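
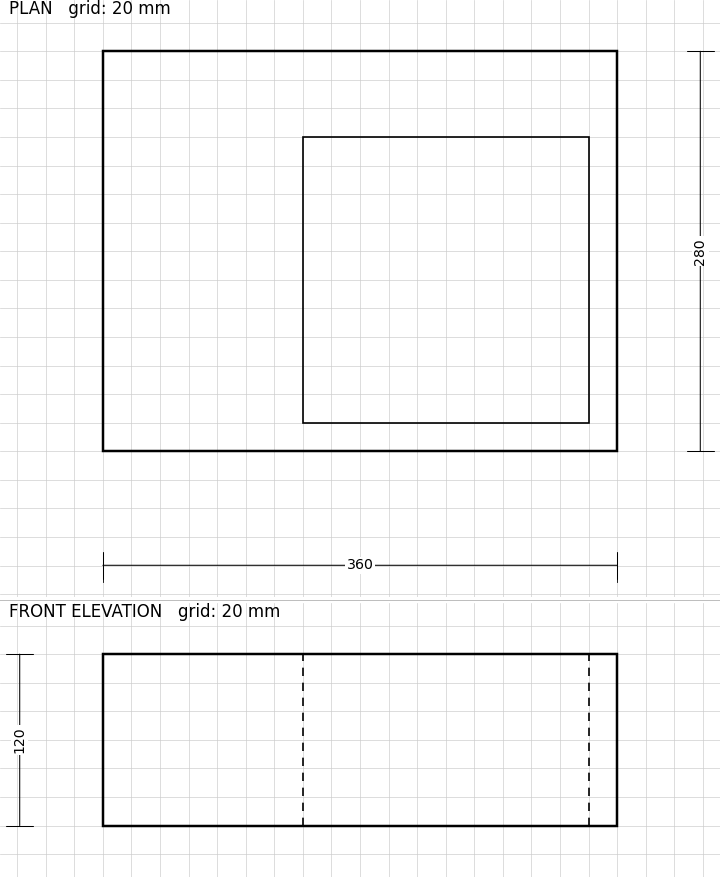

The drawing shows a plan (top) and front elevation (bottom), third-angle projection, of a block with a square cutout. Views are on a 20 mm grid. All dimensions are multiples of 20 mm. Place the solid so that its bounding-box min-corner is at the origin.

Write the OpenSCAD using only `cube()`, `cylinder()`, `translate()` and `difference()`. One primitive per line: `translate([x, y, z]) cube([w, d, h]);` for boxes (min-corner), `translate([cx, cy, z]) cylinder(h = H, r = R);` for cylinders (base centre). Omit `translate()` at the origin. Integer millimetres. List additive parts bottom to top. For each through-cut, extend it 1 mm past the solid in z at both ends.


difference() {
  cube([360, 280, 120]);
  translate([140, 20, -1]) cube([200, 200, 122]);
}


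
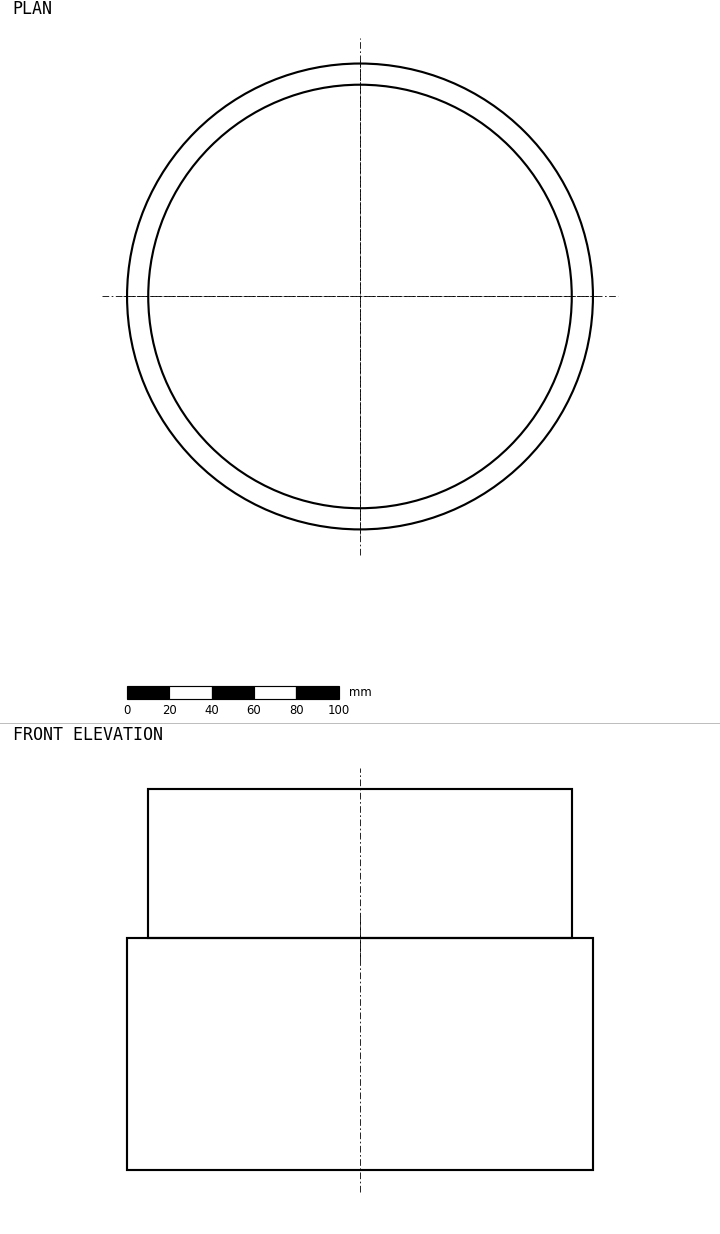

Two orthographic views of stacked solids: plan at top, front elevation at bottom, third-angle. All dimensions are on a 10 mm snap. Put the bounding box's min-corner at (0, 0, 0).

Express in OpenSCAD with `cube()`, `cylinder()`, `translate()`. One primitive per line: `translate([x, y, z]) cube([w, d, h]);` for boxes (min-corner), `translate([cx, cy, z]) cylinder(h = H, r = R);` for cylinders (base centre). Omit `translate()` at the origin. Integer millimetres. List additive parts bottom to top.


translate([110, 110, 0]) cylinder(h = 110, r = 110);
translate([110, 110, 110]) cylinder(h = 70, r = 100);


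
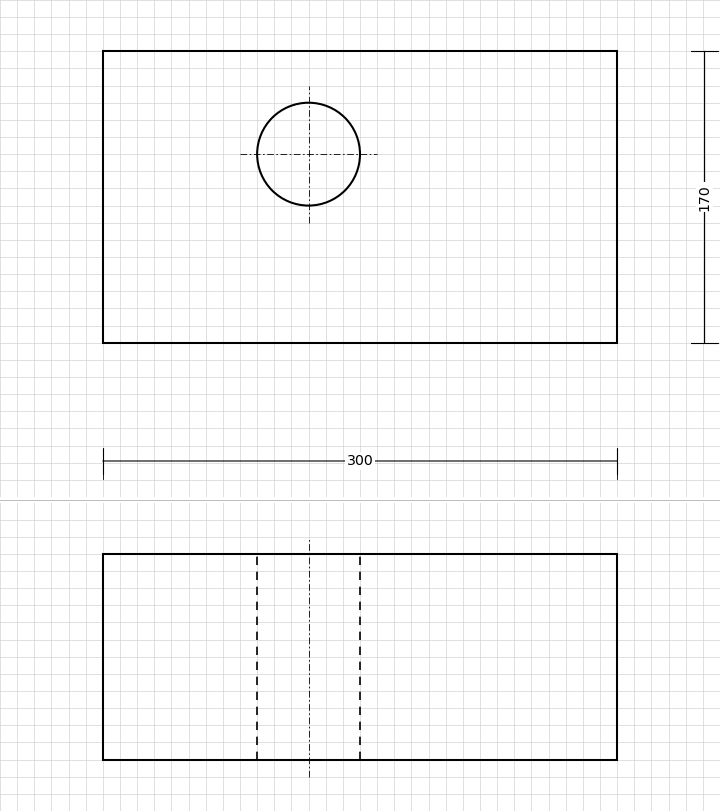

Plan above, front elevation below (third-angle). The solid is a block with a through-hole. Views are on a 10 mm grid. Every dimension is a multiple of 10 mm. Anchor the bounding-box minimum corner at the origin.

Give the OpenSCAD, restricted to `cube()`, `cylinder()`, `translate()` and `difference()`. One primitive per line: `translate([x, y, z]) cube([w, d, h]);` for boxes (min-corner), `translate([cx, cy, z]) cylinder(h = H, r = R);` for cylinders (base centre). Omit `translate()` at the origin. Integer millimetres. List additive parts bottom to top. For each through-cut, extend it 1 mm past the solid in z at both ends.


difference() {
  cube([300, 170, 120]);
  translate([120, 110, -1]) cylinder(h = 122, r = 30);
}


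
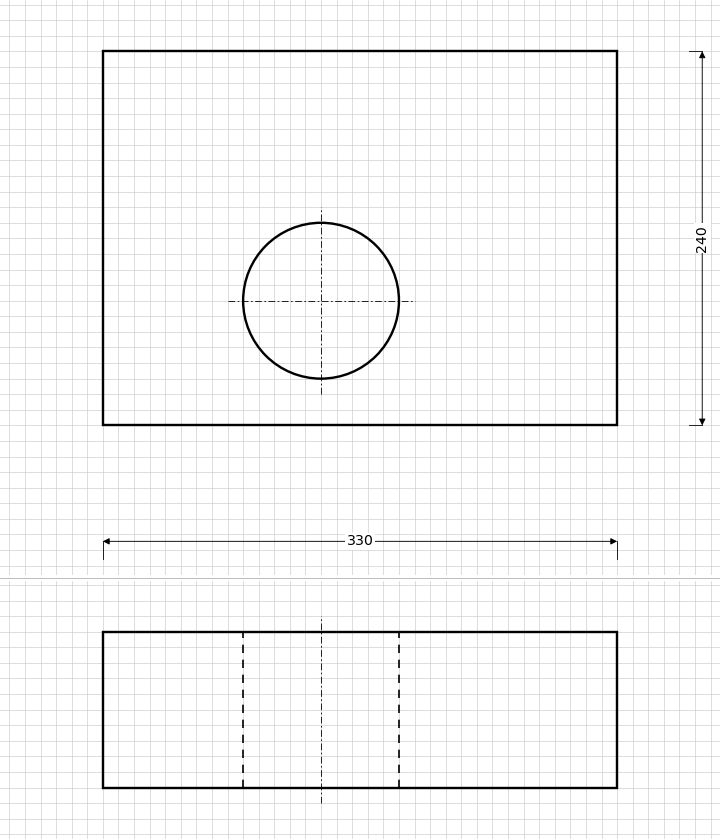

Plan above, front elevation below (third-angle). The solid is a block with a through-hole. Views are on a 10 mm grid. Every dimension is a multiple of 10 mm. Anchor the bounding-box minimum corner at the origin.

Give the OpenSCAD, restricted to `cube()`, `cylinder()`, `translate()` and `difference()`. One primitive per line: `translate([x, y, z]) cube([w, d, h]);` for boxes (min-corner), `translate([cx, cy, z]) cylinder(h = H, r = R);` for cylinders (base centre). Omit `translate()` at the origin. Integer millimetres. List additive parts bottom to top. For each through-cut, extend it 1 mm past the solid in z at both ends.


difference() {
  cube([330, 240, 100]);
  translate([140, 80, -1]) cylinder(h = 102, r = 50);
}


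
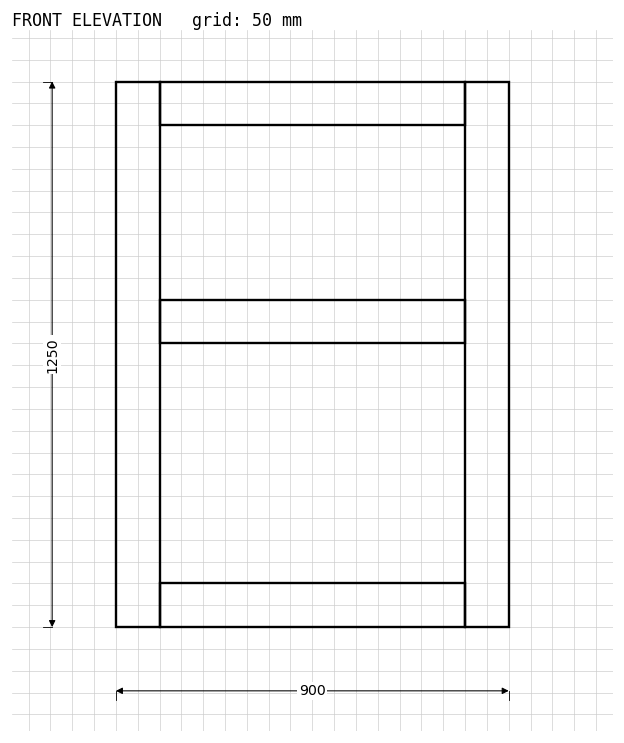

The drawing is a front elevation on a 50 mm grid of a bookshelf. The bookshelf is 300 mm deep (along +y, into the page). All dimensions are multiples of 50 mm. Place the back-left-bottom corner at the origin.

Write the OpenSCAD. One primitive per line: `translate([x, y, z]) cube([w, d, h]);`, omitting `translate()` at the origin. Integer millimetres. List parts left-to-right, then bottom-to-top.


cube([100, 300, 1250]);
translate([100, 0, 0]) cube([700, 300, 100]);
translate([100, 0, 650]) cube([700, 300, 100]);
translate([100, 0, 1150]) cube([700, 300, 100]);
translate([800, 0, 0]) cube([100, 300, 1250]);


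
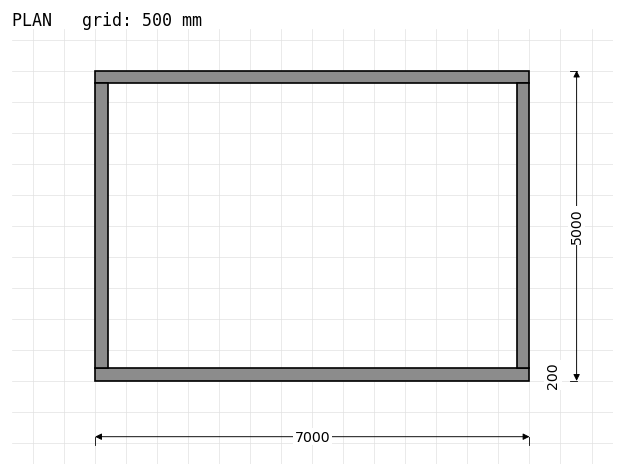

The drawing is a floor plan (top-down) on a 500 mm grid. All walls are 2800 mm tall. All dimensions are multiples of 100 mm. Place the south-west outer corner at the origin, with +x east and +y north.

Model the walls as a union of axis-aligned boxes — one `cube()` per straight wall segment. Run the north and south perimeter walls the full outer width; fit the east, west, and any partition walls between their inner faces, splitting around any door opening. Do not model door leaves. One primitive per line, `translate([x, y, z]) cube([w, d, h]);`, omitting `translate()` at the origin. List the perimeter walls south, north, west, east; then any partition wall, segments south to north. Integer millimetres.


cube([7000, 200, 2800]);
translate([0, 4800, 0]) cube([7000, 200, 2800]);
translate([0, 200, 0]) cube([200, 4600, 2800]);
translate([6800, 200, 0]) cube([200, 4600, 2800]);


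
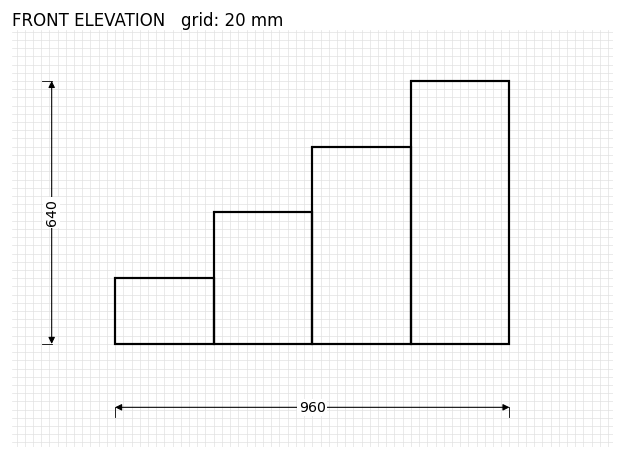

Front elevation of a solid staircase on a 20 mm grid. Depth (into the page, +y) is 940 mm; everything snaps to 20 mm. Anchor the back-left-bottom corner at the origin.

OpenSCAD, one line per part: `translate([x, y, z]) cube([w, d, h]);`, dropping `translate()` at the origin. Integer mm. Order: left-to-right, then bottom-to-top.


cube([240, 940, 160]);
translate([240, 0, 0]) cube([240, 940, 320]);
translate([480, 0, 0]) cube([240, 940, 480]);
translate([720, 0, 0]) cube([240, 940, 640]);


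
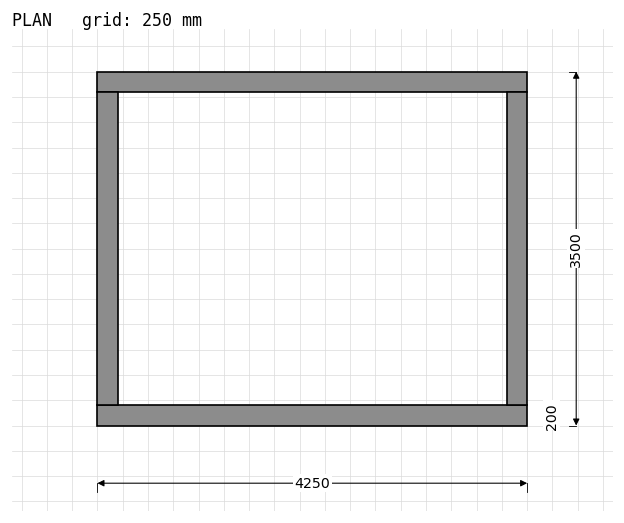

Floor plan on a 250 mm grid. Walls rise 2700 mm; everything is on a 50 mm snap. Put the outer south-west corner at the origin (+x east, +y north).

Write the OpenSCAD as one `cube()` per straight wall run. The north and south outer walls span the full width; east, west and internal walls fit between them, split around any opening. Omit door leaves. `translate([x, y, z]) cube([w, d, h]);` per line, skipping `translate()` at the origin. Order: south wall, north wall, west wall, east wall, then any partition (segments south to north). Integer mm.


cube([4250, 200, 2700]);
translate([0, 3300, 0]) cube([4250, 200, 2700]);
translate([0, 200, 0]) cube([200, 3100, 2700]);
translate([4050, 200, 0]) cube([200, 3100, 2700]);


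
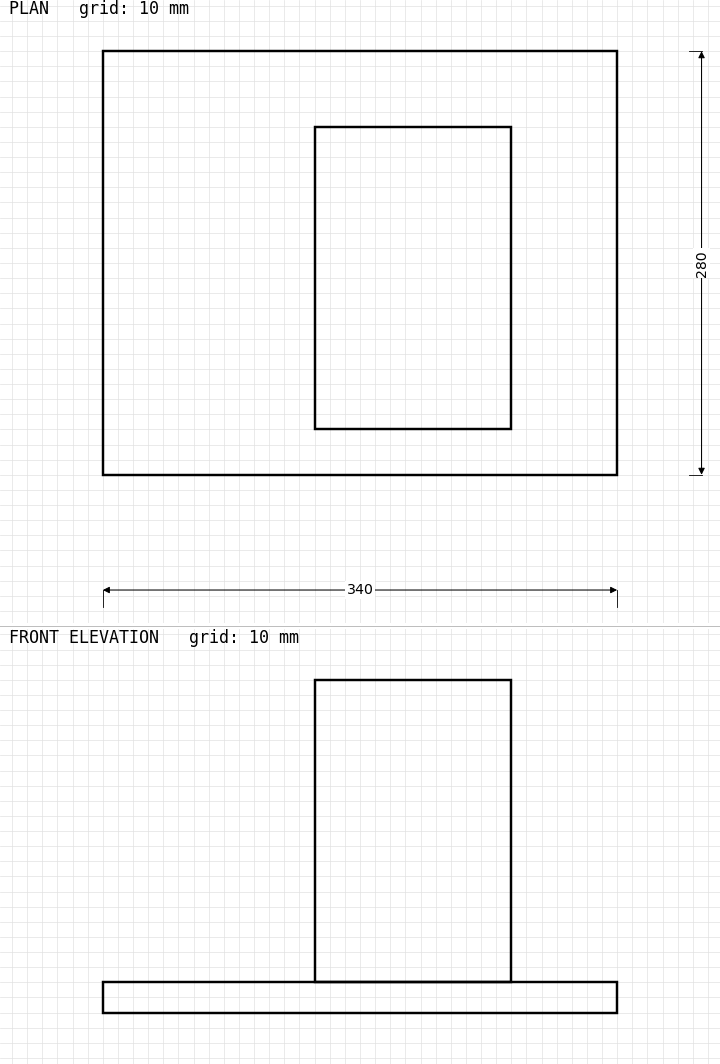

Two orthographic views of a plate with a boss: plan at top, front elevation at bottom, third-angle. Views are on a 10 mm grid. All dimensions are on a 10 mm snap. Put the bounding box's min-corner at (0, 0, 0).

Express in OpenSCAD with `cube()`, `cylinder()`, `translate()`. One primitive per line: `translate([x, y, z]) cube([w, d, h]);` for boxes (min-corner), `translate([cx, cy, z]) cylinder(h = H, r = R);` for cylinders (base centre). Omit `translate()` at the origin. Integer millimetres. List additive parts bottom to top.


cube([340, 280, 20]);
translate([140, 30, 20]) cube([130, 200, 200]);


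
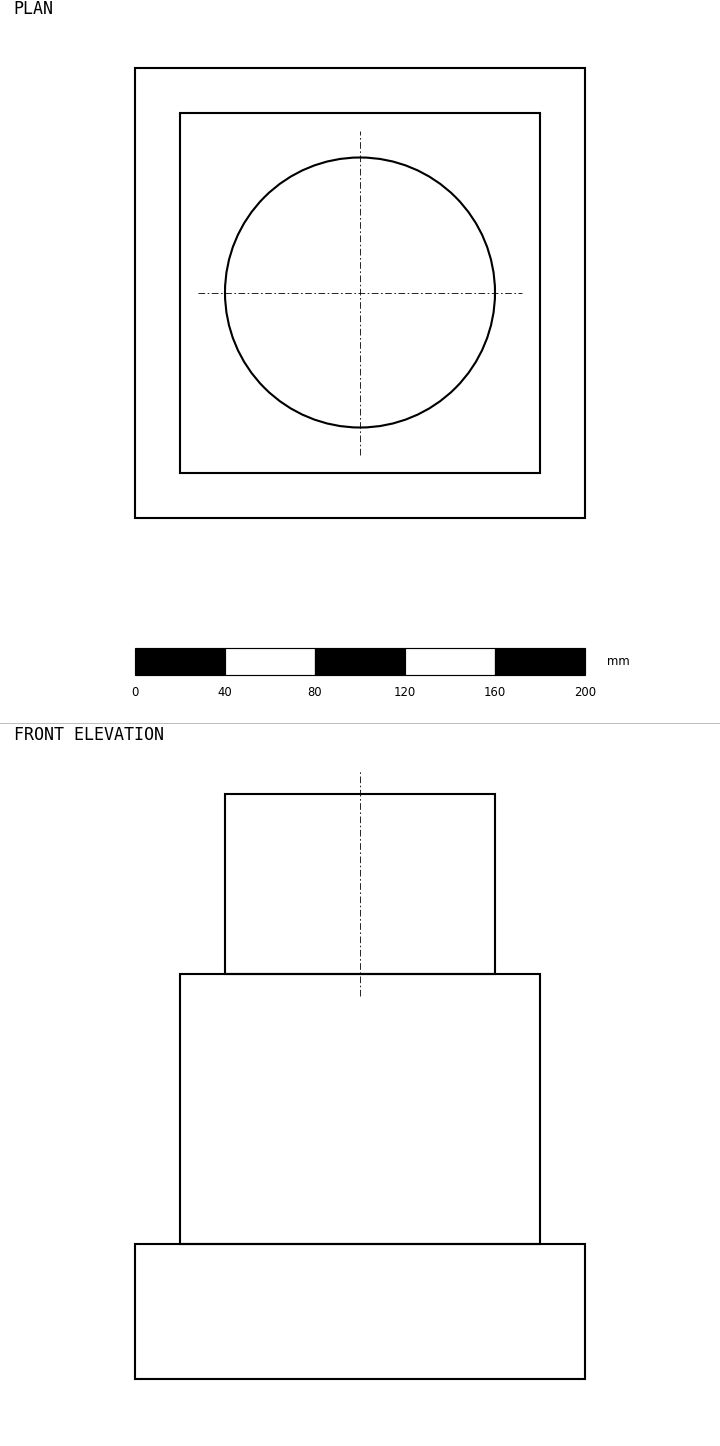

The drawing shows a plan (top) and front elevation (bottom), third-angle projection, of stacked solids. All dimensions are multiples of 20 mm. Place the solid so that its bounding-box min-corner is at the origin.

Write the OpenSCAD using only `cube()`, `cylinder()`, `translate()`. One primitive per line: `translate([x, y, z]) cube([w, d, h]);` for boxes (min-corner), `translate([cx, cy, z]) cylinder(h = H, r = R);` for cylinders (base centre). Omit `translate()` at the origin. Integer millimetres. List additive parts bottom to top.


cube([200, 200, 60]);
translate([20, 20, 60]) cube([160, 160, 120]);
translate([100, 100, 180]) cylinder(h = 80, r = 60);


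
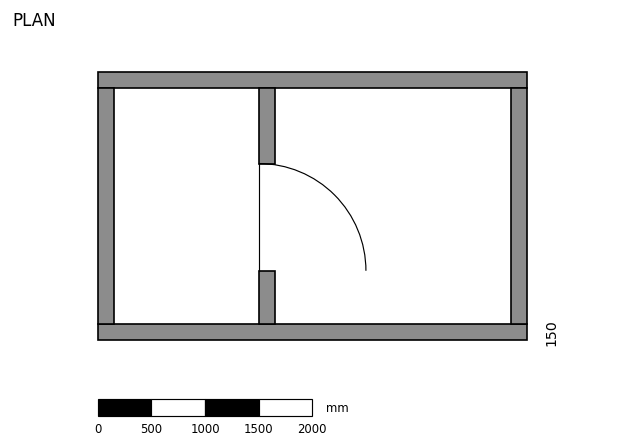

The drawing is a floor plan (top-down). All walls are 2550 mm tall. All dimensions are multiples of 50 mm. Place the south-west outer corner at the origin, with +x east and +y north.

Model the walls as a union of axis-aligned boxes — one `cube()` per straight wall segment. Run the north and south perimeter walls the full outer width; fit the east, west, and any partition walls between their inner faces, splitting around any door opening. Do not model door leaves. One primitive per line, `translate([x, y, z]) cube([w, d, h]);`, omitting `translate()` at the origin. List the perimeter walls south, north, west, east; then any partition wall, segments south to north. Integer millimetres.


cube([4000, 150, 2550]);
translate([0, 2350, 0]) cube([4000, 150, 2550]);
translate([0, 150, 0]) cube([150, 2200, 2550]);
translate([3850, 150, 0]) cube([150, 2200, 2550]);
translate([1500, 150, 0]) cube([150, 500, 2550]);
translate([1500, 1650, 0]) cube([150, 700, 2550]);


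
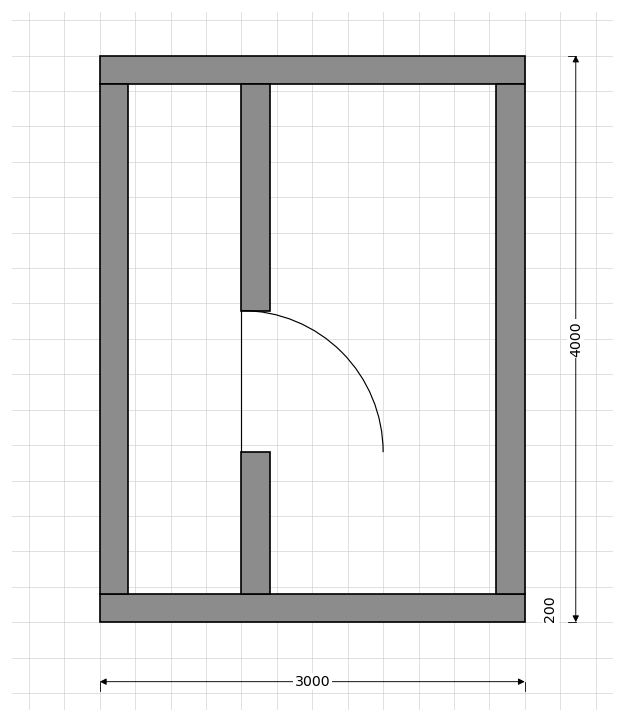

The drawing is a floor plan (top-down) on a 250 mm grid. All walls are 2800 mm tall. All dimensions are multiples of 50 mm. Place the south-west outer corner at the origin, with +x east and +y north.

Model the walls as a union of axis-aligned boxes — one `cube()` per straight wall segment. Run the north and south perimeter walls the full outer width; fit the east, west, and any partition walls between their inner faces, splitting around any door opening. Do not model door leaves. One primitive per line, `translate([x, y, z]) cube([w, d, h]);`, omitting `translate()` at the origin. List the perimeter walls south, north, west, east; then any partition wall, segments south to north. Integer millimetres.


cube([3000, 200, 2800]);
translate([0, 3800, 0]) cube([3000, 200, 2800]);
translate([0, 200, 0]) cube([200, 3600, 2800]);
translate([2800, 200, 0]) cube([200, 3600, 2800]);
translate([1000, 200, 0]) cube([200, 1000, 2800]);
translate([1000, 2200, 0]) cube([200, 1600, 2800]);


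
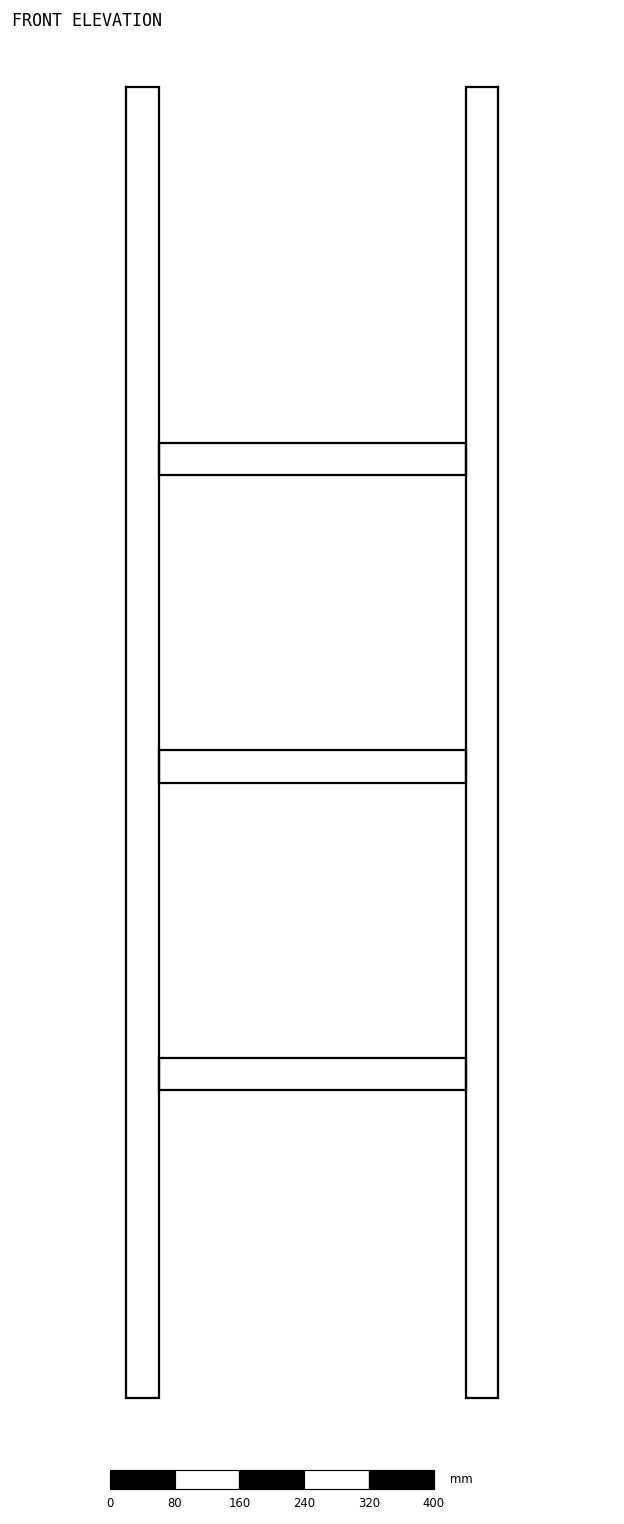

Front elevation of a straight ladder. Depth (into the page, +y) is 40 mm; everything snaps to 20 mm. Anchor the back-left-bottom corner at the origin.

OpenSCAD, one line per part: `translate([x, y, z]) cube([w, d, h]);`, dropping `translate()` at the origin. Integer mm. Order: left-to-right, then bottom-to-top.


cube([40, 40, 1620]);
translate([40, 0, 380]) cube([380, 40, 40]);
translate([40, 0, 760]) cube([380, 40, 40]);
translate([40, 0, 1140]) cube([380, 40, 40]);
translate([420, 0, 0]) cube([40, 40, 1620]);


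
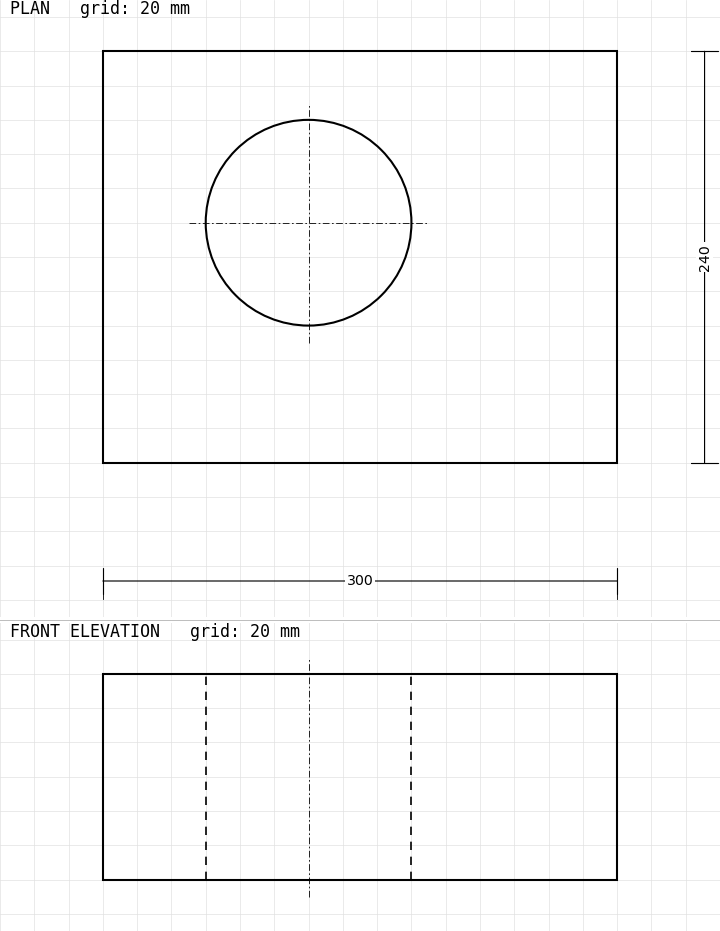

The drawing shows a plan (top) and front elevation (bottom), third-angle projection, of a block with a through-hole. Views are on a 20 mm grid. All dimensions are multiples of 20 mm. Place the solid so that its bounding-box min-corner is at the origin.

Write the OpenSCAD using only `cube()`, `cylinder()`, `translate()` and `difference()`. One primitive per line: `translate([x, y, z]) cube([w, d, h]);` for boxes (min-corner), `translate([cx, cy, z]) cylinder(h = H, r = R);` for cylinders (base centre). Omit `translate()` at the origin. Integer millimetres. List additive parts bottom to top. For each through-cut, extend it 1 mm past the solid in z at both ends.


difference() {
  cube([300, 240, 120]);
  translate([120, 140, -1]) cylinder(h = 122, r = 60);
}


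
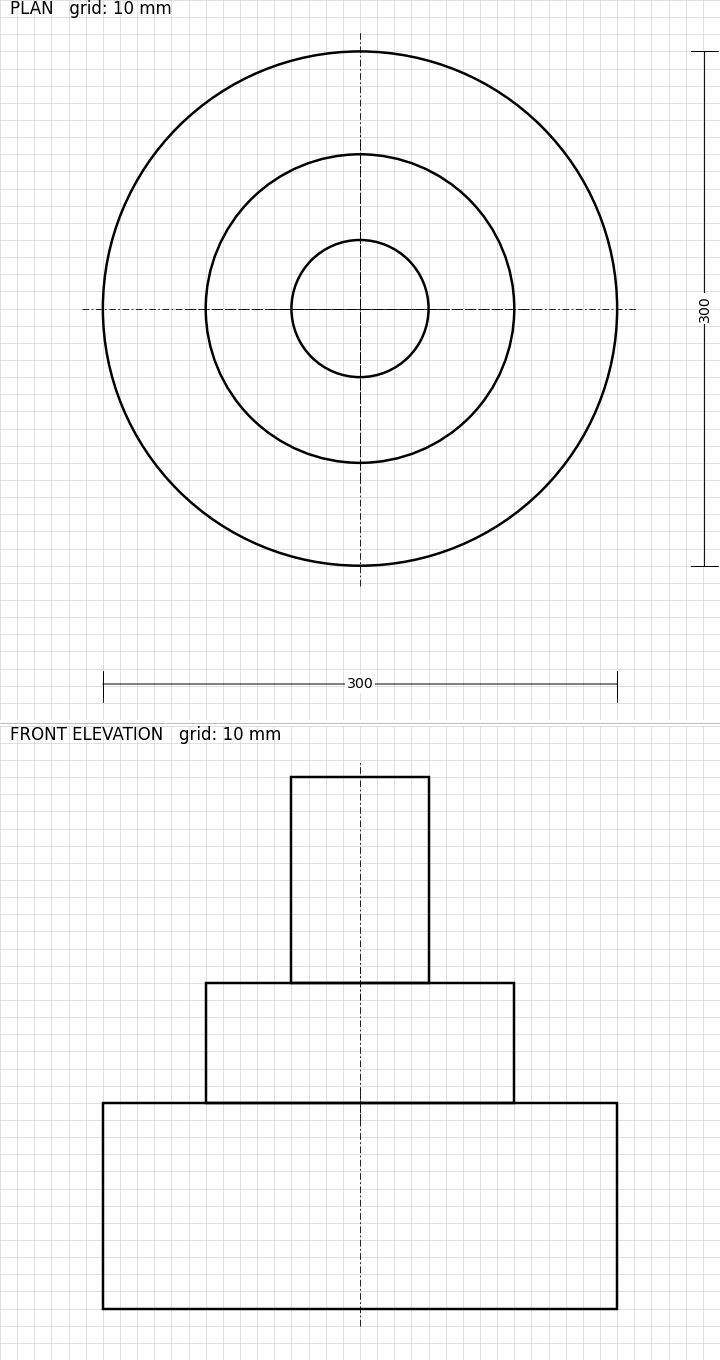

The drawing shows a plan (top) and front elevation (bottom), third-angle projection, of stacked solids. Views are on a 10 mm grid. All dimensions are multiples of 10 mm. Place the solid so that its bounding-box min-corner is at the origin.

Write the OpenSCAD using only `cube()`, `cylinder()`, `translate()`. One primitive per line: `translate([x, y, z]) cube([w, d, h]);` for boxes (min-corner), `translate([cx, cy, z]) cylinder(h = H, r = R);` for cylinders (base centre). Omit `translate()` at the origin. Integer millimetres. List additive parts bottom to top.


translate([150, 150, 0]) cylinder(h = 120, r = 150);
translate([150, 150, 120]) cylinder(h = 70, r = 90);
translate([150, 150, 190]) cylinder(h = 120, r = 40);


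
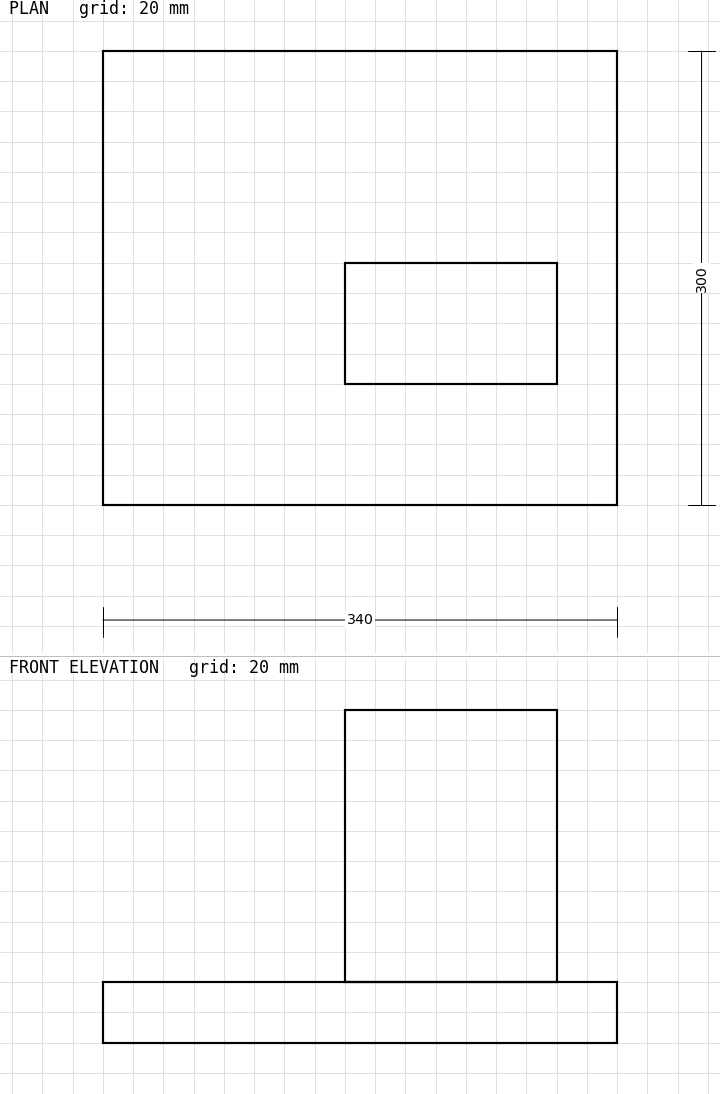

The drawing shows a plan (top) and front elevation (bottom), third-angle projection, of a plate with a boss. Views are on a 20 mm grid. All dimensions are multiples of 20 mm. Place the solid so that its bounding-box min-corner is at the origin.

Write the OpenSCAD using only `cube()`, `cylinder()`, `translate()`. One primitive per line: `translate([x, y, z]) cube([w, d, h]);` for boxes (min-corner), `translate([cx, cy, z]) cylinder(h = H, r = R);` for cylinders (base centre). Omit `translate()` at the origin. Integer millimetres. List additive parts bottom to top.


cube([340, 300, 40]);
translate([160, 80, 40]) cube([140, 80, 180]);


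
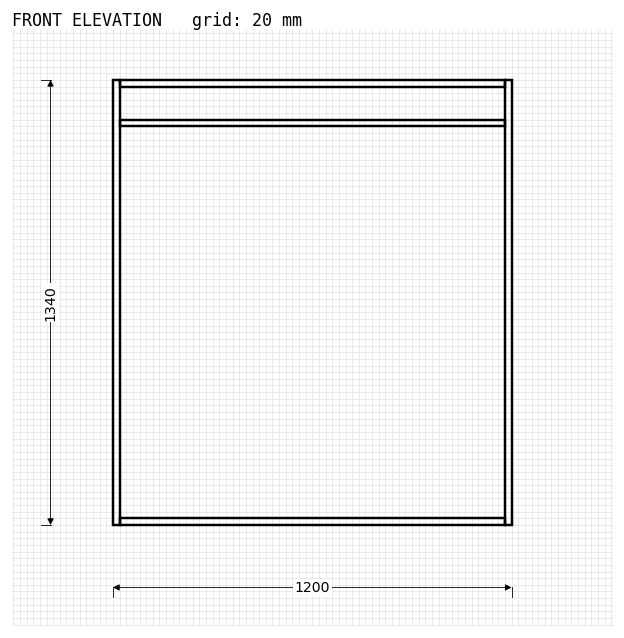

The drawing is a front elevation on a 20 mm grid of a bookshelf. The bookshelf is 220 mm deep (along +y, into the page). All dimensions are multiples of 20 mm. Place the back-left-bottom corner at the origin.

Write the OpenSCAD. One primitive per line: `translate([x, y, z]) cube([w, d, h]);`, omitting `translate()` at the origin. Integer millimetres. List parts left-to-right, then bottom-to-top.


cube([20, 220, 1340]);
translate([20, 0, 0]) cube([1160, 220, 20]);
translate([20, 0, 1200]) cube([1160, 220, 20]);
translate([20, 0, 1320]) cube([1160, 220, 20]);
translate([1180, 0, 0]) cube([20, 220, 1340]);


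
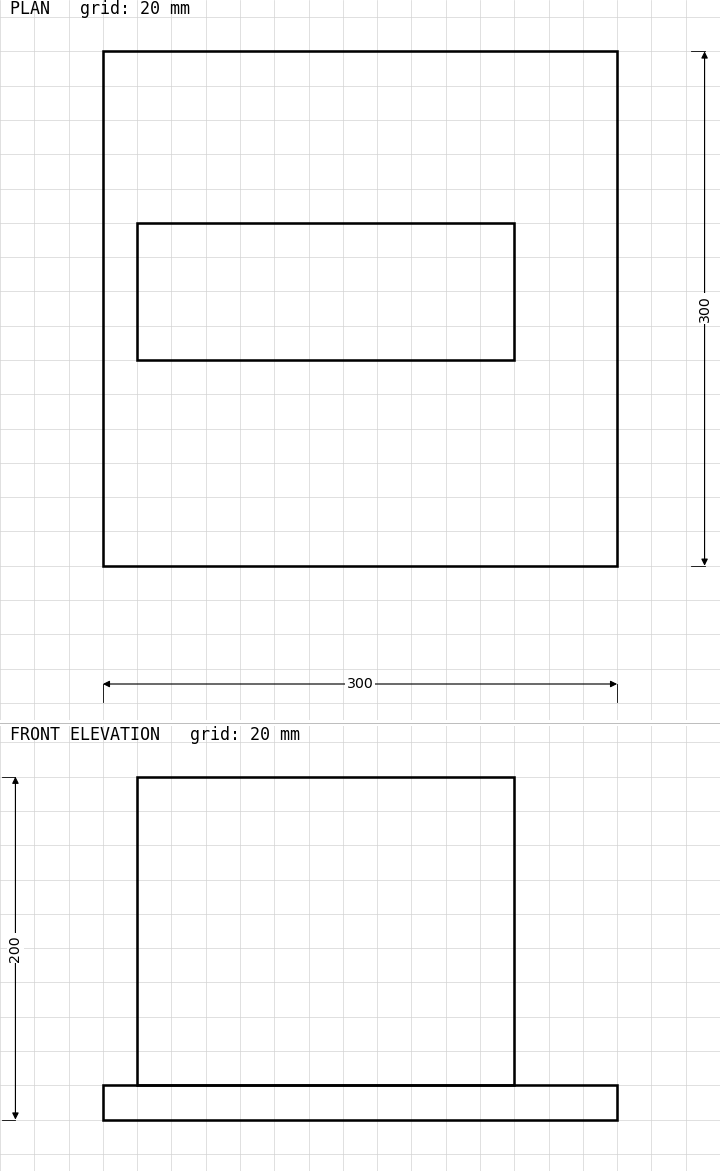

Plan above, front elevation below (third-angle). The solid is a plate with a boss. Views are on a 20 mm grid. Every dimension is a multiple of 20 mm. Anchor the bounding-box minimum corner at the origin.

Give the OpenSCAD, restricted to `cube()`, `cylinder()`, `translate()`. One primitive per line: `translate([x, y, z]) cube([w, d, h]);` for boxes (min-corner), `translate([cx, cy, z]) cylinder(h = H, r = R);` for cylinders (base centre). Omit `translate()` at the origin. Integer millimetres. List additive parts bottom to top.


cube([300, 300, 20]);
translate([20, 120, 20]) cube([220, 80, 180]);


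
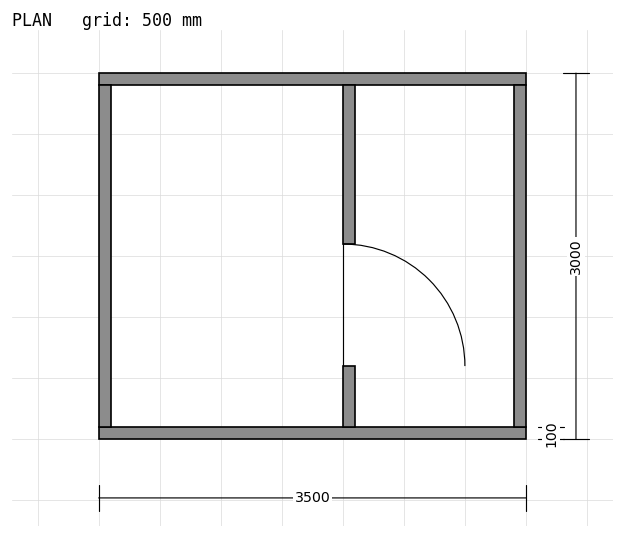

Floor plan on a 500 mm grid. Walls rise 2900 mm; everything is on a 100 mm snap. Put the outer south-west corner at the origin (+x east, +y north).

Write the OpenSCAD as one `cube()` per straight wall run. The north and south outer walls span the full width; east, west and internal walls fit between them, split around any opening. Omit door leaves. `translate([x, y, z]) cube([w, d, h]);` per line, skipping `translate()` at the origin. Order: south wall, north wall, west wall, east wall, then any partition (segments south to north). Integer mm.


cube([3500, 100, 2900]);
translate([0, 2900, 0]) cube([3500, 100, 2900]);
translate([0, 100, 0]) cube([100, 2800, 2900]);
translate([3400, 100, 0]) cube([100, 2800, 2900]);
translate([2000, 100, 0]) cube([100, 500, 2900]);
translate([2000, 1600, 0]) cube([100, 1300, 2900]);


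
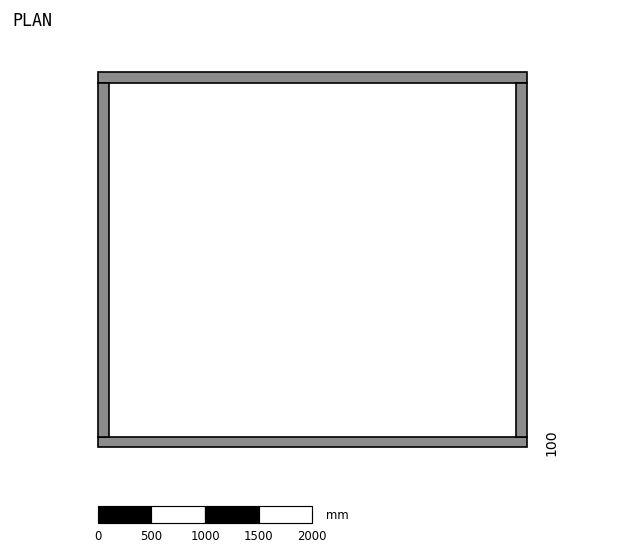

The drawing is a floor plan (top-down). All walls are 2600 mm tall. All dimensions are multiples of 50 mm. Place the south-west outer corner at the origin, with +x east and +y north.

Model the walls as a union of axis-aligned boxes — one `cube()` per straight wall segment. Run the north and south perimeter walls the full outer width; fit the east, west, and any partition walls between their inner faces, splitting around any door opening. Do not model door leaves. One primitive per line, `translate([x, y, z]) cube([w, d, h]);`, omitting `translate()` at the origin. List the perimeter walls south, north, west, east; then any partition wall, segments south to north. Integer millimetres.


cube([4000, 100, 2600]);
translate([0, 3400, 0]) cube([4000, 100, 2600]);
translate([0, 100, 0]) cube([100, 3300, 2600]);
translate([3900, 100, 0]) cube([100, 3300, 2600]);


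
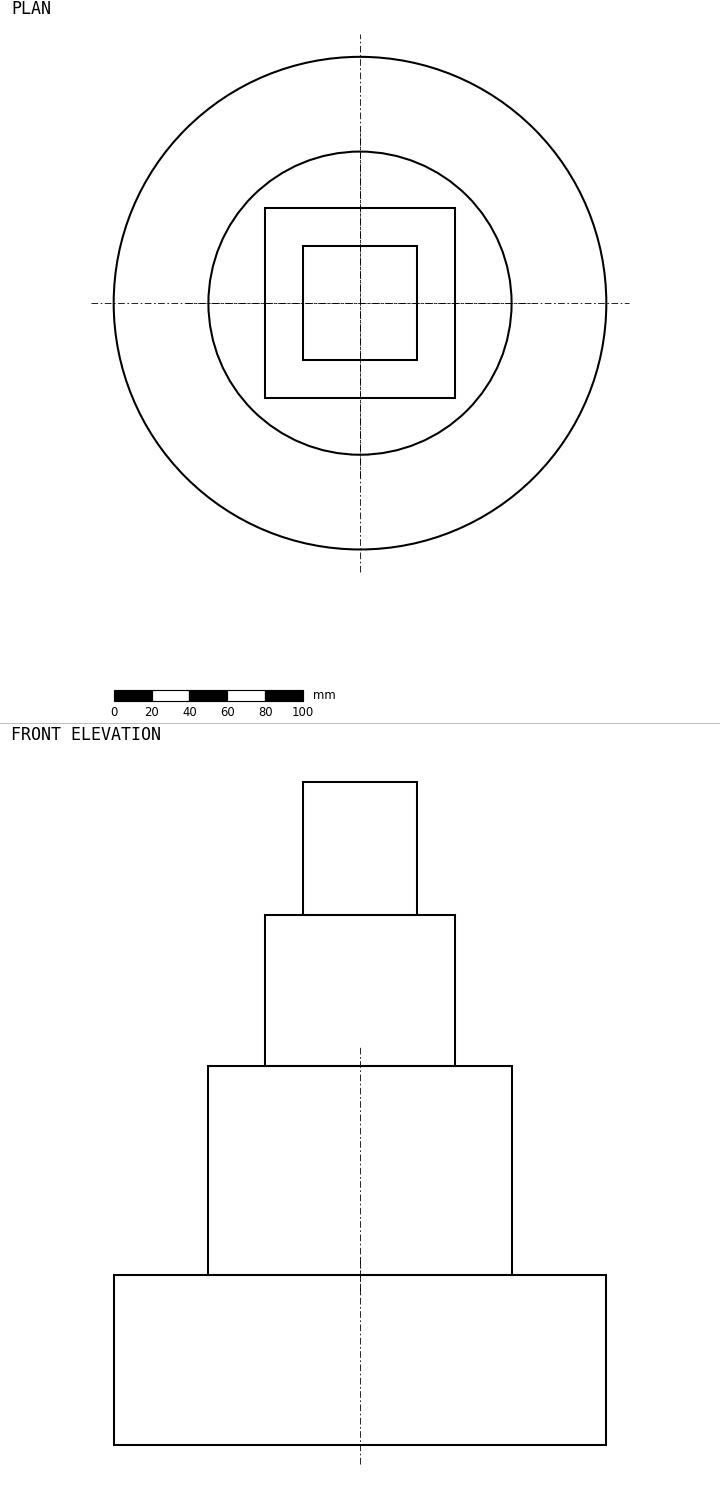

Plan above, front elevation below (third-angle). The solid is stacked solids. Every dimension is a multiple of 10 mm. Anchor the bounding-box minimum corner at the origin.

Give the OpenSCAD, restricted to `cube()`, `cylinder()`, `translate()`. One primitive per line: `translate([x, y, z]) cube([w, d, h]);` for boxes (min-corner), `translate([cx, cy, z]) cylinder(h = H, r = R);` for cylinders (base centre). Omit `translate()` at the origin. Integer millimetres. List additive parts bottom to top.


translate([130, 130, 0]) cylinder(h = 90, r = 130);
translate([130, 130, 90]) cylinder(h = 110, r = 80);
translate([80, 80, 200]) cube([100, 100, 80]);
translate([100, 100, 280]) cube([60, 60, 70]);


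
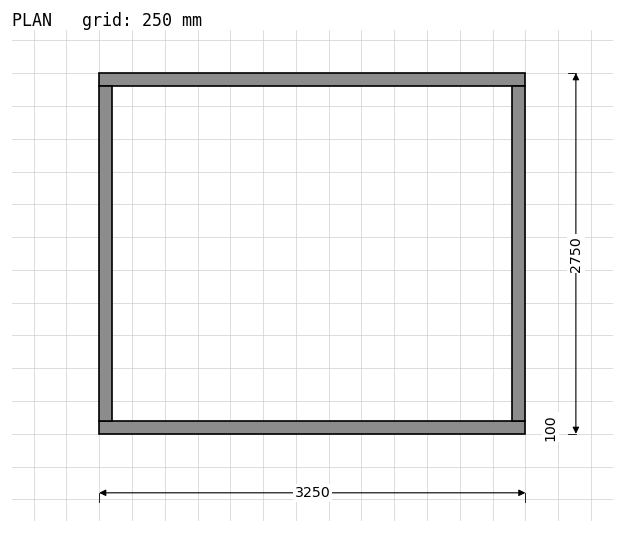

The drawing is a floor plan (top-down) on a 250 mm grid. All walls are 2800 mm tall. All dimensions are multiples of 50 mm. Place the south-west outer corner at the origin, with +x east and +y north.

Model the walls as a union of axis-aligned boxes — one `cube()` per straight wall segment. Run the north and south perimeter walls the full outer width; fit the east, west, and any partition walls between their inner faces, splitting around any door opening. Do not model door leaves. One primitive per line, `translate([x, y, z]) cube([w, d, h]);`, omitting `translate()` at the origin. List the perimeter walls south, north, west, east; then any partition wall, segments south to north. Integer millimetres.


cube([3250, 100, 2800]);
translate([0, 2650, 0]) cube([3250, 100, 2800]);
translate([0, 100, 0]) cube([100, 2550, 2800]);
translate([3150, 100, 0]) cube([100, 2550, 2800]);


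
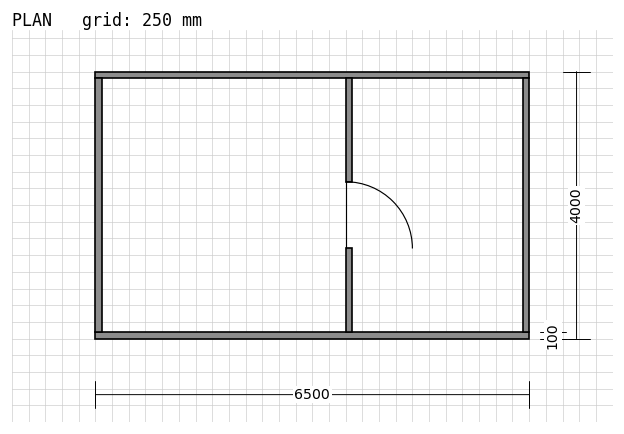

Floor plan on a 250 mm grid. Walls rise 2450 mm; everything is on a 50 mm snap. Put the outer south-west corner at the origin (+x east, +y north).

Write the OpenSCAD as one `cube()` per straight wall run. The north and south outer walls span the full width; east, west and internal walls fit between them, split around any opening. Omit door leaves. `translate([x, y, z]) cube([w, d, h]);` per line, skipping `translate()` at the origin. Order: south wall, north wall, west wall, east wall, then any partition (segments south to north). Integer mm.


cube([6500, 100, 2450]);
translate([0, 3900, 0]) cube([6500, 100, 2450]);
translate([0, 100, 0]) cube([100, 3800, 2450]);
translate([6400, 100, 0]) cube([100, 3800, 2450]);
translate([3750, 100, 0]) cube([100, 1250, 2450]);
translate([3750, 2350, 0]) cube([100, 1550, 2450]);


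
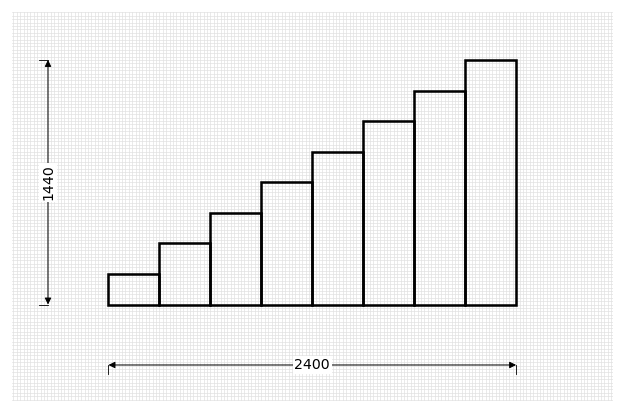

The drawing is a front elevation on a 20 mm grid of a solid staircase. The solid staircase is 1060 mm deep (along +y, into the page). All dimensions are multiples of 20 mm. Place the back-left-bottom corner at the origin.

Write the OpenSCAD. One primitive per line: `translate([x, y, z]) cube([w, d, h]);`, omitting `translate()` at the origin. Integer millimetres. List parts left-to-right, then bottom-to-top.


cube([300, 1060, 180]);
translate([300, 0, 0]) cube([300, 1060, 360]);
translate([600, 0, 0]) cube([300, 1060, 540]);
translate([900, 0, 0]) cube([300, 1060, 720]);
translate([1200, 0, 0]) cube([300, 1060, 900]);
translate([1500, 0, 0]) cube([300, 1060, 1080]);
translate([1800, 0, 0]) cube([300, 1060, 1260]);
translate([2100, 0, 0]) cube([300, 1060, 1440]);


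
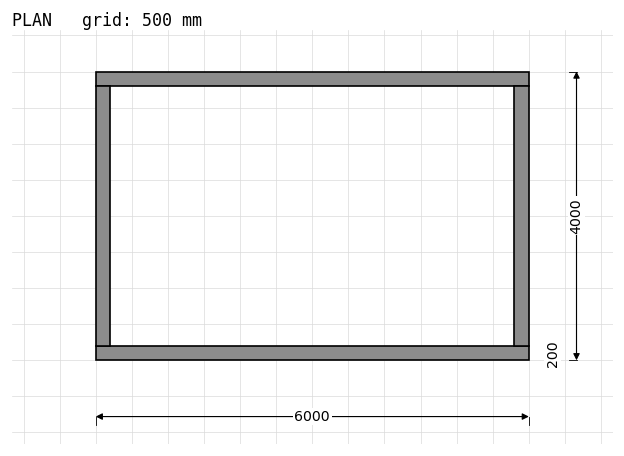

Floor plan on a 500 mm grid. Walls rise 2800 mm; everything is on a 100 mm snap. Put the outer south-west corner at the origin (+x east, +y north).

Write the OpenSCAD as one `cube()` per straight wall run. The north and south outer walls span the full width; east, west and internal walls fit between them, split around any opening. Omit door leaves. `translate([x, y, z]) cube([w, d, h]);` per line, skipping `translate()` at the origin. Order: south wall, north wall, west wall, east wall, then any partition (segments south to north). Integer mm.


cube([6000, 200, 2800]);
translate([0, 3800, 0]) cube([6000, 200, 2800]);
translate([0, 200, 0]) cube([200, 3600, 2800]);
translate([5800, 200, 0]) cube([200, 3600, 2800]);


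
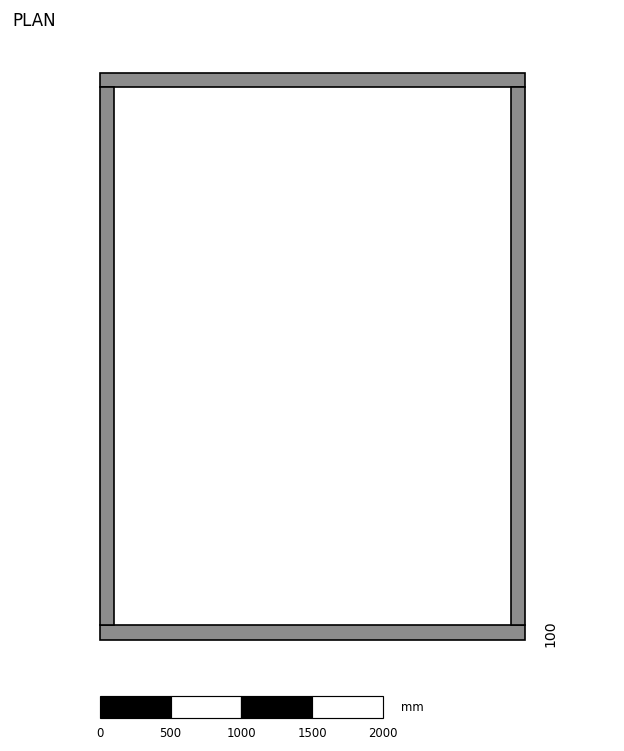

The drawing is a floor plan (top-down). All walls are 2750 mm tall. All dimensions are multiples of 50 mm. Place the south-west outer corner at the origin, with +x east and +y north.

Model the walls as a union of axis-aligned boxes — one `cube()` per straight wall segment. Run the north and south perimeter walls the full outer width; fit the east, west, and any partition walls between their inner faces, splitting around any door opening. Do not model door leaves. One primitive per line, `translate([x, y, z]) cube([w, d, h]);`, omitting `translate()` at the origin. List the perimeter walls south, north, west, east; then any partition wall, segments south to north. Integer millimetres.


cube([3000, 100, 2750]);
translate([0, 3900, 0]) cube([3000, 100, 2750]);
translate([0, 100, 0]) cube([100, 3800, 2750]);
translate([2900, 100, 0]) cube([100, 3800, 2750]);


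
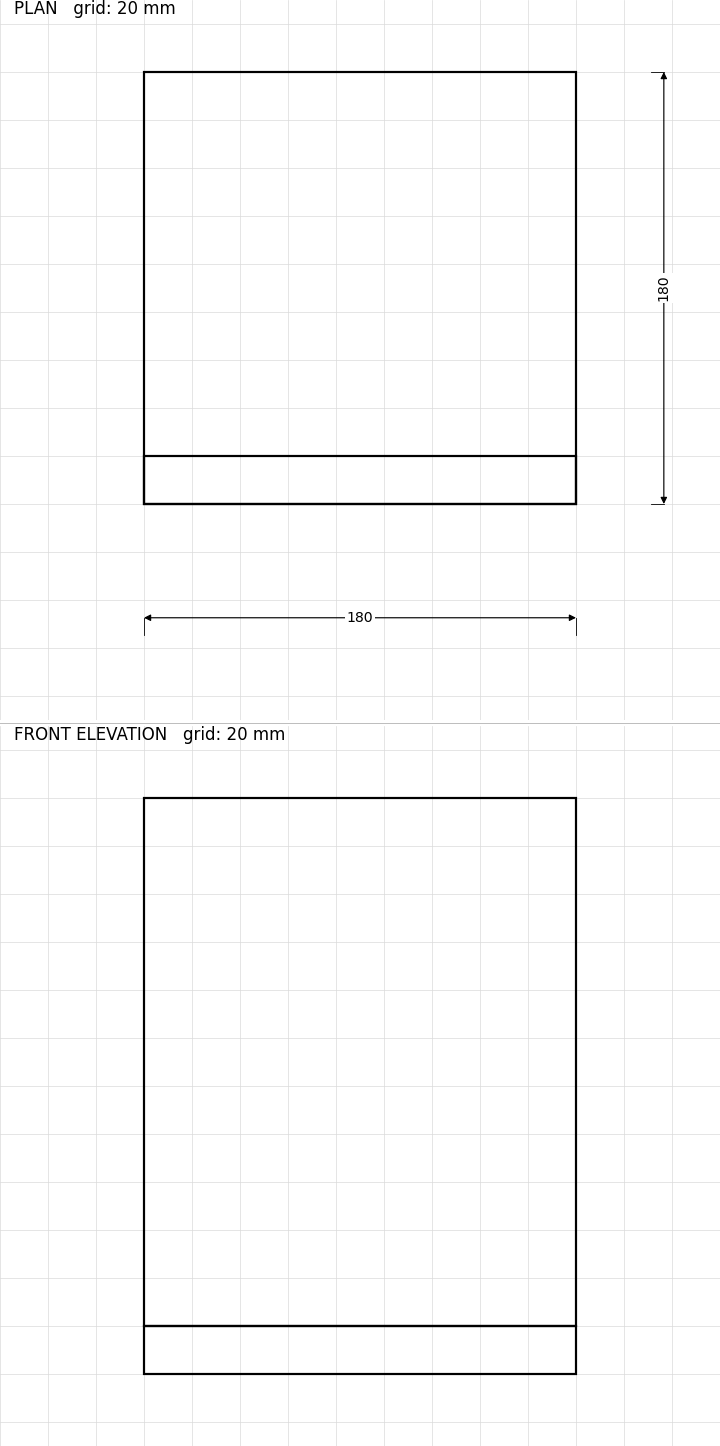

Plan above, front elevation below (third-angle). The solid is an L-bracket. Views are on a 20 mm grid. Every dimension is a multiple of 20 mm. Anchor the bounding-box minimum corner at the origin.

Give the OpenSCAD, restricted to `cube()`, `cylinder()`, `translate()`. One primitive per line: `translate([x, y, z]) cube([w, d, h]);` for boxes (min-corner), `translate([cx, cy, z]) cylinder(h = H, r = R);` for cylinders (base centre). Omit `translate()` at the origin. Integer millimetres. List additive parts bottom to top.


cube([180, 180, 20]);
translate([0, 0, 20]) cube([180, 20, 220]);


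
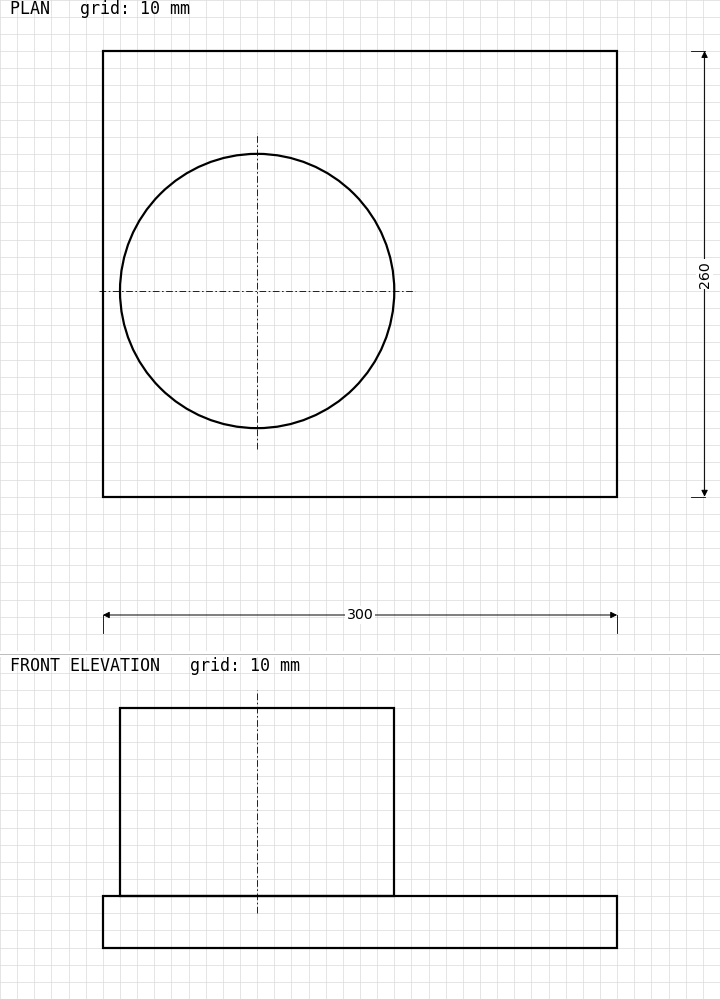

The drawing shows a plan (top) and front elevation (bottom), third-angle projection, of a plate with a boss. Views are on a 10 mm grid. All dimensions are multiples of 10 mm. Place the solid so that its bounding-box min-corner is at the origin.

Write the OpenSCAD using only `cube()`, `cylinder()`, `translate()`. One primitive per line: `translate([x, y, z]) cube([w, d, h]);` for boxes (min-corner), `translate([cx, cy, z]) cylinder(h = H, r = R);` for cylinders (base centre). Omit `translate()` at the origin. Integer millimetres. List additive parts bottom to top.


cube([300, 260, 30]);
translate([90, 120, 30]) cylinder(h = 110, r = 80);


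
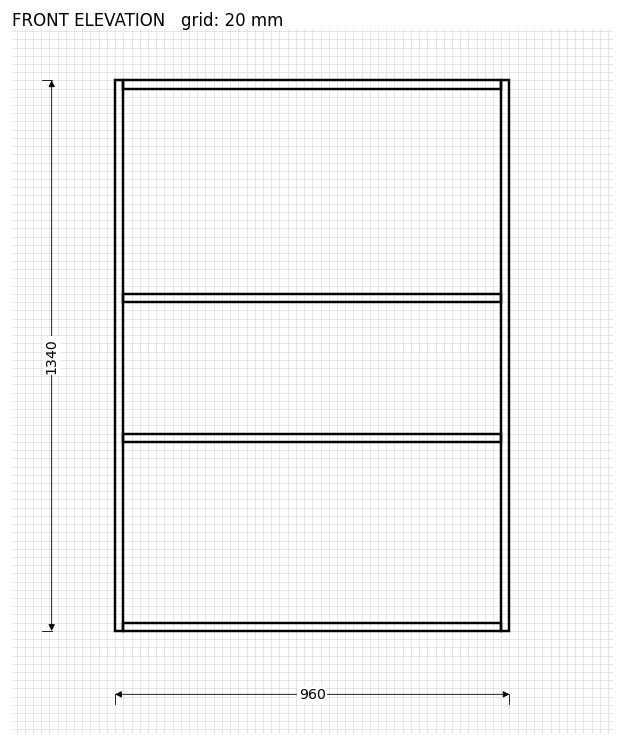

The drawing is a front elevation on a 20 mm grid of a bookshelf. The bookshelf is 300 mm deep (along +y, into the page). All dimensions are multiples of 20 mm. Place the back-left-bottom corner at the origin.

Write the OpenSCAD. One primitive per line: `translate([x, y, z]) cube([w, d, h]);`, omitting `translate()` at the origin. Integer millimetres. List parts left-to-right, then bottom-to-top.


cube([20, 300, 1340]);
translate([20, 0, 0]) cube([920, 300, 20]);
translate([20, 0, 460]) cube([920, 300, 20]);
translate([20, 0, 800]) cube([920, 300, 20]);
translate([20, 0, 1320]) cube([920, 300, 20]);
translate([940, 0, 0]) cube([20, 300, 1340]);


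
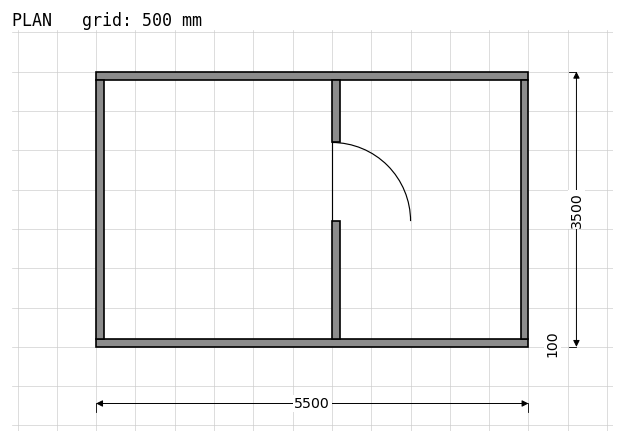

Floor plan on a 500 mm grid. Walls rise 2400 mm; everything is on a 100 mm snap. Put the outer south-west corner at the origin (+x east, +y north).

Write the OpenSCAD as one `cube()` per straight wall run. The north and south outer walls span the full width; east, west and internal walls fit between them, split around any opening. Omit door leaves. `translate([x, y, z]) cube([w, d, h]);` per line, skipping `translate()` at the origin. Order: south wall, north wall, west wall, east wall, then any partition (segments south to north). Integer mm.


cube([5500, 100, 2400]);
translate([0, 3400, 0]) cube([5500, 100, 2400]);
translate([0, 100, 0]) cube([100, 3300, 2400]);
translate([5400, 100, 0]) cube([100, 3300, 2400]);
translate([3000, 100, 0]) cube([100, 1500, 2400]);
translate([3000, 2600, 0]) cube([100, 800, 2400]);


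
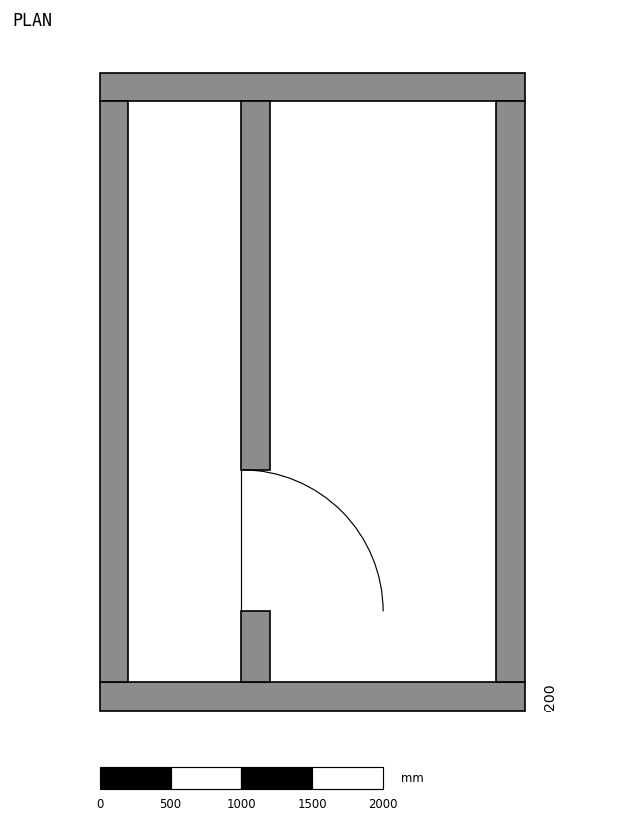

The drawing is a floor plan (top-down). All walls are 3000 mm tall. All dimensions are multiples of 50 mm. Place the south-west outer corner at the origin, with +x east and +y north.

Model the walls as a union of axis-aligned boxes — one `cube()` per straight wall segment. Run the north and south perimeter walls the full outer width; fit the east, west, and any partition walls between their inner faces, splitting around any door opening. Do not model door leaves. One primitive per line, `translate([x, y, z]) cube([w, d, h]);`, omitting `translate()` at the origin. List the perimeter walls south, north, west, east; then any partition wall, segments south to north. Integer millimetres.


cube([3000, 200, 3000]);
translate([0, 4300, 0]) cube([3000, 200, 3000]);
translate([0, 200, 0]) cube([200, 4100, 3000]);
translate([2800, 200, 0]) cube([200, 4100, 3000]);
translate([1000, 200, 0]) cube([200, 500, 3000]);
translate([1000, 1700, 0]) cube([200, 2600, 3000]);


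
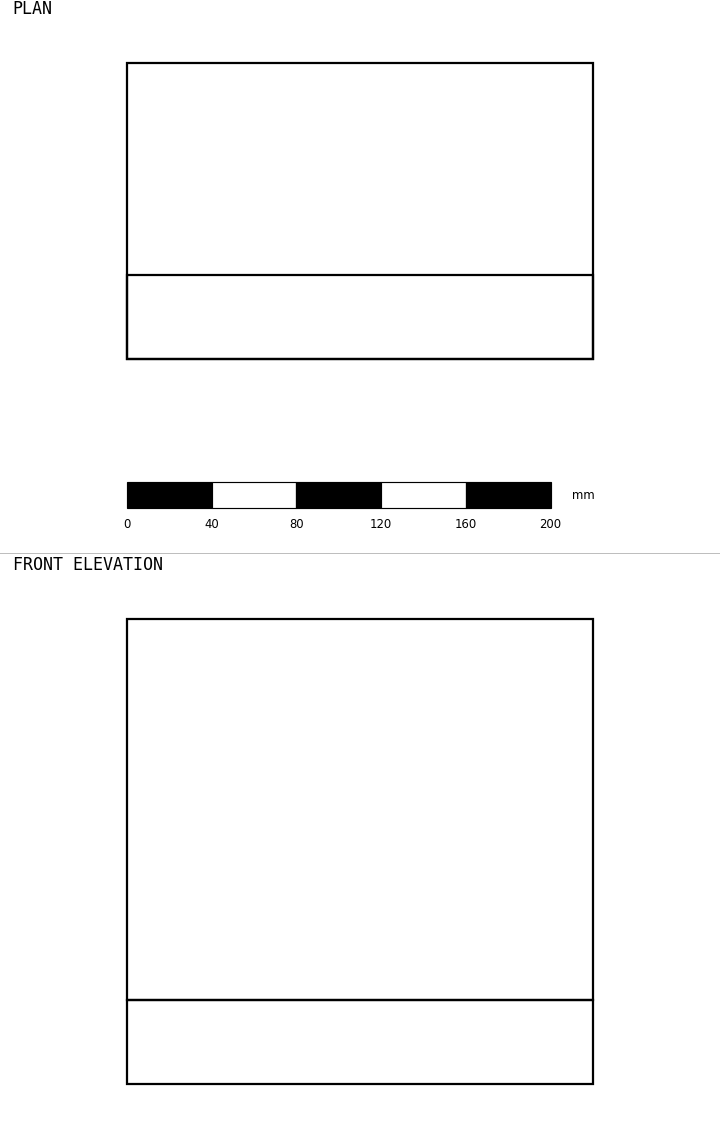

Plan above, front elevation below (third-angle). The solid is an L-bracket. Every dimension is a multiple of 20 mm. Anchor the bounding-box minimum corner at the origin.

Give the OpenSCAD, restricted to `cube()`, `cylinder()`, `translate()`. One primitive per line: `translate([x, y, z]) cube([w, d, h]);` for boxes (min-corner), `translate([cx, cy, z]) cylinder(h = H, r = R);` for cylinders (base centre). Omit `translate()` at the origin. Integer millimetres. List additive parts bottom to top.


cube([220, 140, 40]);
translate([0, 0, 40]) cube([220, 40, 180]);


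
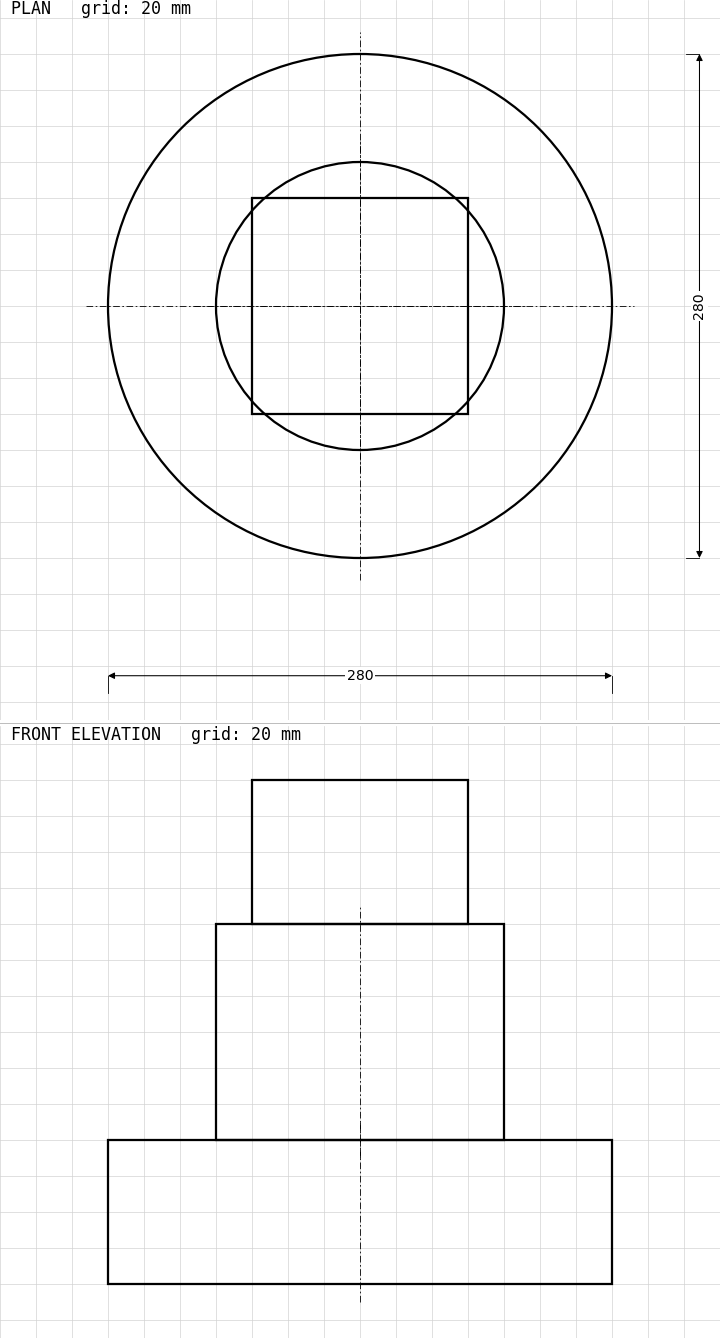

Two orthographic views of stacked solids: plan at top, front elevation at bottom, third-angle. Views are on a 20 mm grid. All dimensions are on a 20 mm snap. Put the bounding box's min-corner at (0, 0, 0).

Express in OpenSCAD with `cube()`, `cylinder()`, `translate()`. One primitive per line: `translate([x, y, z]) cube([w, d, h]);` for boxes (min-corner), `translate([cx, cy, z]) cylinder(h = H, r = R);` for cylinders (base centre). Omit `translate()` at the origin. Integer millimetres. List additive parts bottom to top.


translate([140, 140, 0]) cylinder(h = 80, r = 140);
translate([140, 140, 80]) cylinder(h = 120, r = 80);
translate([80, 80, 200]) cube([120, 120, 80]);


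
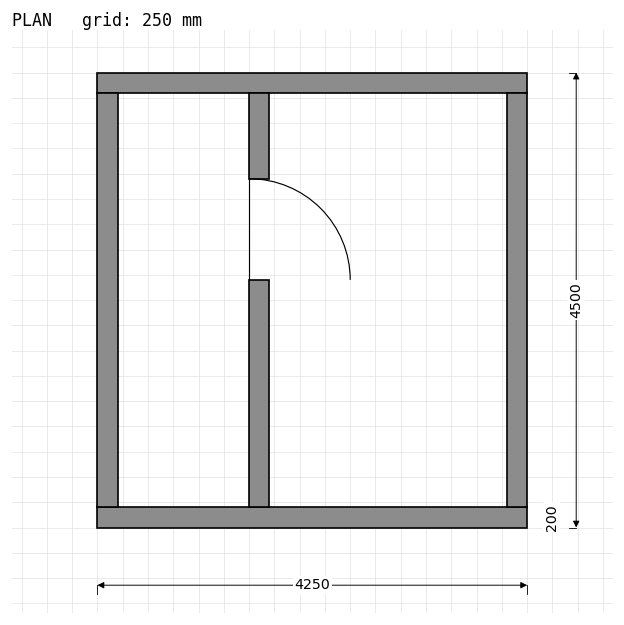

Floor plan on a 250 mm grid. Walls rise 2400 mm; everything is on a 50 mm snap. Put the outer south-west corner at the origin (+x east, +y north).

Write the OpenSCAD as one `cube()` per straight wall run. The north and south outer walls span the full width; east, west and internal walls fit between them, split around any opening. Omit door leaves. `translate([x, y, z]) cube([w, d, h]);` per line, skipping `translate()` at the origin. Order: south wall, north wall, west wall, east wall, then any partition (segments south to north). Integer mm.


cube([4250, 200, 2400]);
translate([0, 4300, 0]) cube([4250, 200, 2400]);
translate([0, 200, 0]) cube([200, 4100, 2400]);
translate([4050, 200, 0]) cube([200, 4100, 2400]);
translate([1500, 200, 0]) cube([200, 2250, 2400]);
translate([1500, 3450, 0]) cube([200, 850, 2400]);


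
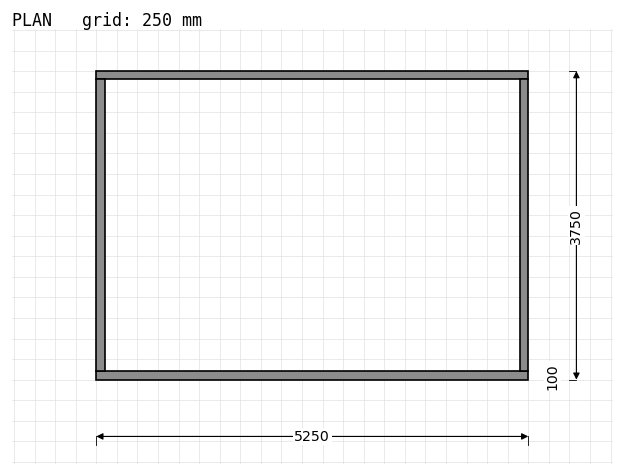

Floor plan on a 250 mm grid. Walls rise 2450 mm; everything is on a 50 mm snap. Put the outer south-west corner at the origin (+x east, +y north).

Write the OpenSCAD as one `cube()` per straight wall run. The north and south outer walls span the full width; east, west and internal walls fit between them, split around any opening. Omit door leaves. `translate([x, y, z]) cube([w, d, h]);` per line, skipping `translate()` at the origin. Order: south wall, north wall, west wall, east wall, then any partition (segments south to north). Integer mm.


cube([5250, 100, 2450]);
translate([0, 3650, 0]) cube([5250, 100, 2450]);
translate([0, 100, 0]) cube([100, 3550, 2450]);
translate([5150, 100, 0]) cube([100, 3550, 2450]);


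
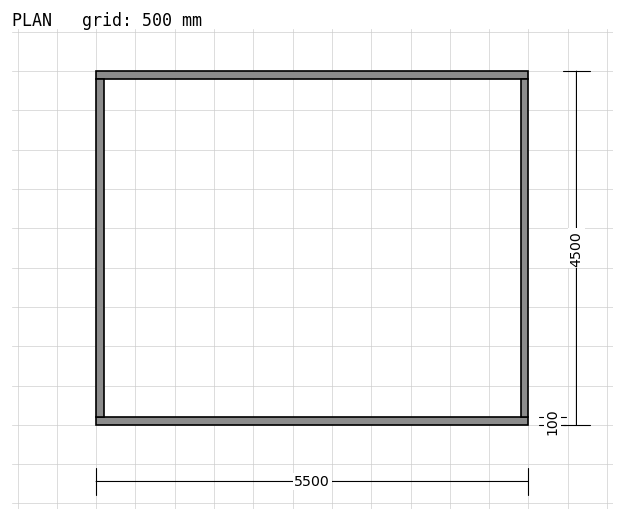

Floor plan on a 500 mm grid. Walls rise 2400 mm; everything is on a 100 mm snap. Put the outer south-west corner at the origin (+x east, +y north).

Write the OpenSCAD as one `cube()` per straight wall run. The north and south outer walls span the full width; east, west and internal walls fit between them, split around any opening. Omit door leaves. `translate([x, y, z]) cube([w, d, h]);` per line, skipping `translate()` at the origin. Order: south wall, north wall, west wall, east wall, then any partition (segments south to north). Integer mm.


cube([5500, 100, 2400]);
translate([0, 4400, 0]) cube([5500, 100, 2400]);
translate([0, 100, 0]) cube([100, 4300, 2400]);
translate([5400, 100, 0]) cube([100, 4300, 2400]);


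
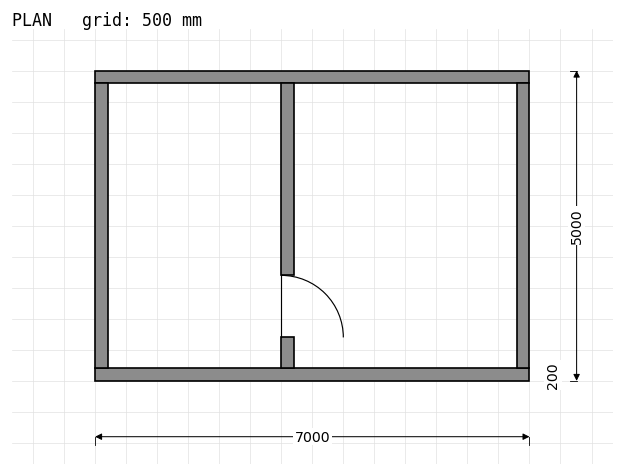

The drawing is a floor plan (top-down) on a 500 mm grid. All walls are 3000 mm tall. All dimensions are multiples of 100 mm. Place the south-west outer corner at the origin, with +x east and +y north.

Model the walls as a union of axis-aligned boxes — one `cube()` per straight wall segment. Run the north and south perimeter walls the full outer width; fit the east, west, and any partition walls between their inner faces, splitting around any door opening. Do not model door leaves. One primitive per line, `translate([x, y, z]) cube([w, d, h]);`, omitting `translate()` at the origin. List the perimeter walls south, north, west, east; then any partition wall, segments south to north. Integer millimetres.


cube([7000, 200, 3000]);
translate([0, 4800, 0]) cube([7000, 200, 3000]);
translate([0, 200, 0]) cube([200, 4600, 3000]);
translate([6800, 200, 0]) cube([200, 4600, 3000]);
translate([3000, 200, 0]) cube([200, 500, 3000]);
translate([3000, 1700, 0]) cube([200, 3100, 3000]);


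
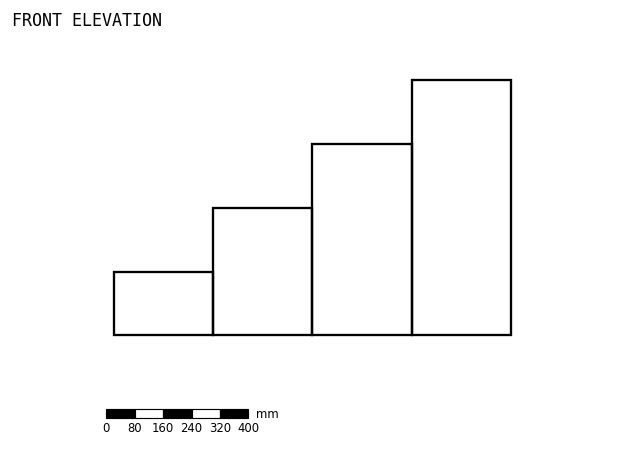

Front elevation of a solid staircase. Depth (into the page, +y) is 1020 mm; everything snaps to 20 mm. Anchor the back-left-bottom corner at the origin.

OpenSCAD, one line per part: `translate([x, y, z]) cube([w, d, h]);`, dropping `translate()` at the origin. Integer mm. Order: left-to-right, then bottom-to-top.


cube([280, 1020, 180]);
translate([280, 0, 0]) cube([280, 1020, 360]);
translate([560, 0, 0]) cube([280, 1020, 540]);
translate([840, 0, 0]) cube([280, 1020, 720]);
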